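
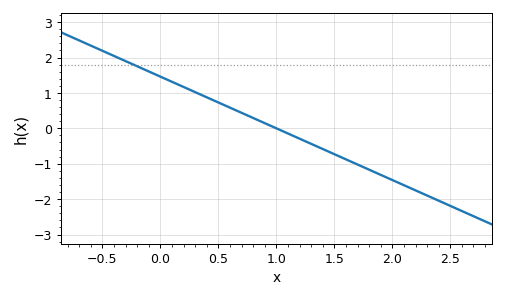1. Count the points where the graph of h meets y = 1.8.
1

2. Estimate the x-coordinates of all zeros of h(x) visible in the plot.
1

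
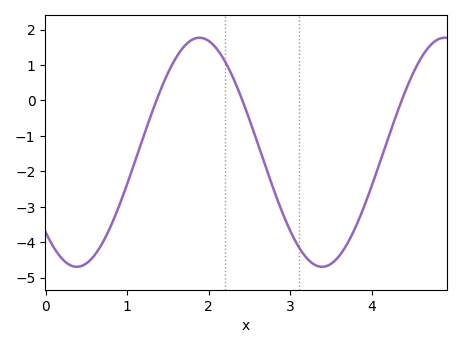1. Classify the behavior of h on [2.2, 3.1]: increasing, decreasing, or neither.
decreasing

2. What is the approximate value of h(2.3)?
0.6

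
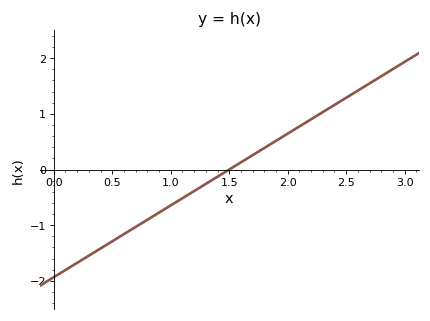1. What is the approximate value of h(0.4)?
-1.42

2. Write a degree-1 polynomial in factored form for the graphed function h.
y = 1.29(x - 1.5)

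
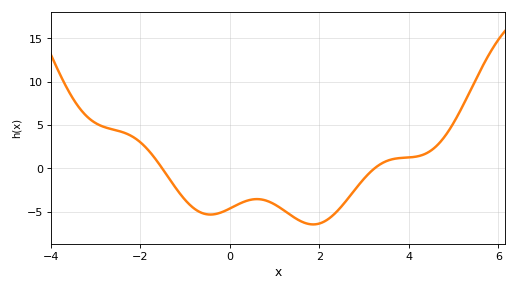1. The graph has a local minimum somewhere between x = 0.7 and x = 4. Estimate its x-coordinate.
1.8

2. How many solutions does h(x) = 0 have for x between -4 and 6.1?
2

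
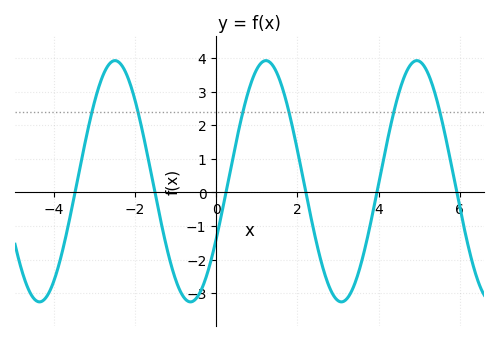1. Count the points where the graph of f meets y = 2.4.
6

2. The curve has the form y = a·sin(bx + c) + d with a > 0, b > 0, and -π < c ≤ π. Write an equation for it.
y = 3.59sin(1.7x - 0.5) + 0.33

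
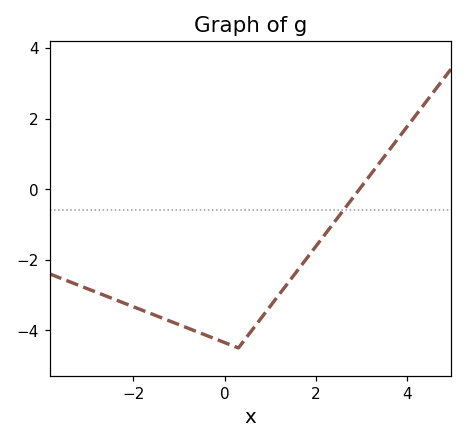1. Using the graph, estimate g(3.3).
0.591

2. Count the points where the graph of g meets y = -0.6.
1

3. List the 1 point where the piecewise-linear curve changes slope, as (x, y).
(0.3, -4.5)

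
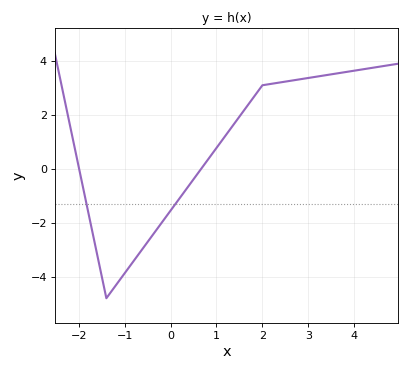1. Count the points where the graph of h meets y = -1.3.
2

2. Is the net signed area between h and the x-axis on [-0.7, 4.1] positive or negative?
positive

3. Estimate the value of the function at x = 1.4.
1.71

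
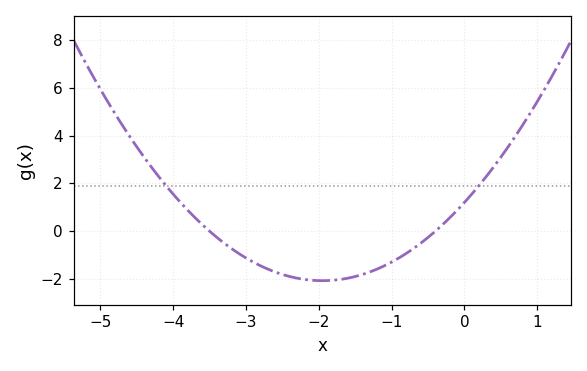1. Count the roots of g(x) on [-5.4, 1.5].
2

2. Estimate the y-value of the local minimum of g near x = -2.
-2.07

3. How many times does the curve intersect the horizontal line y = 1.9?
2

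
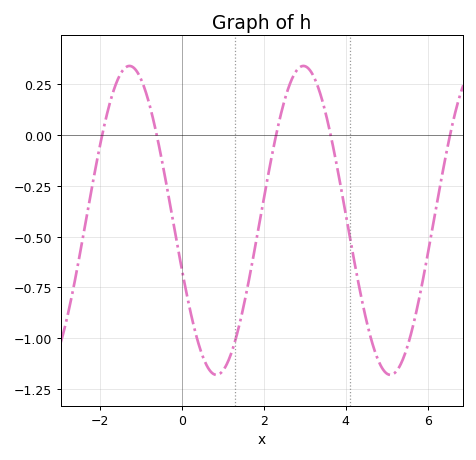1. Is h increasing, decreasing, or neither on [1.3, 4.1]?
neither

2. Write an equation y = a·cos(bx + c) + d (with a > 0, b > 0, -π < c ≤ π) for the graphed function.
y = 0.76cos(1.48x + 1.89) - 0.42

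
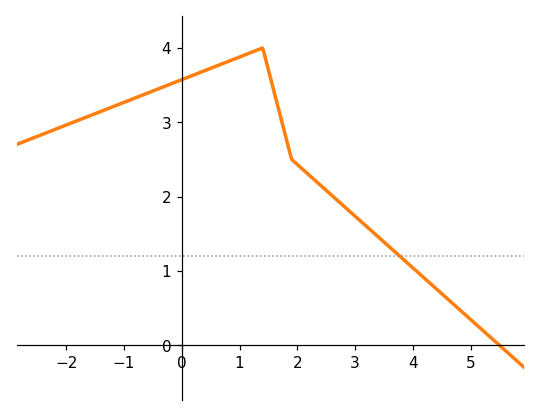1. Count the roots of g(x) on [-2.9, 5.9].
1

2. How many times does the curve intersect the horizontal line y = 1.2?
1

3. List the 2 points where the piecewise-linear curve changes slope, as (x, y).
(1.4, 4); (1.9, 2.5)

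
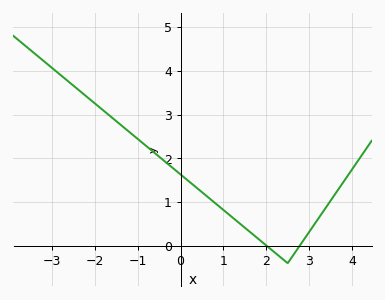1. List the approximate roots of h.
2.01, 2.78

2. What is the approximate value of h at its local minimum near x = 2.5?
-0.398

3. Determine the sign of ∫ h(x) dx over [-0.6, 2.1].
positive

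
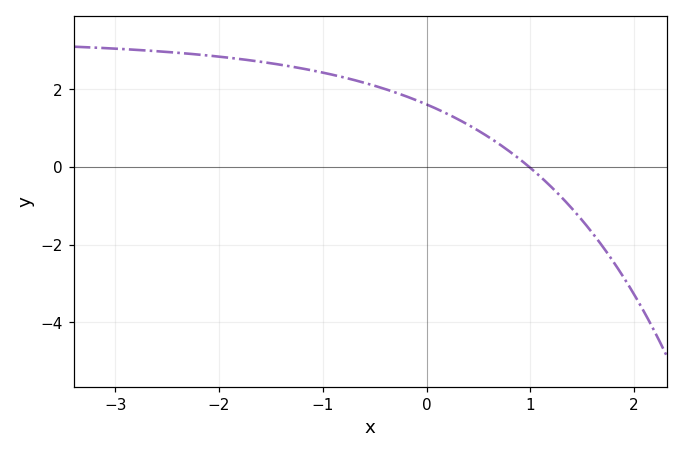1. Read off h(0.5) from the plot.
0.924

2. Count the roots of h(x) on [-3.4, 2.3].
1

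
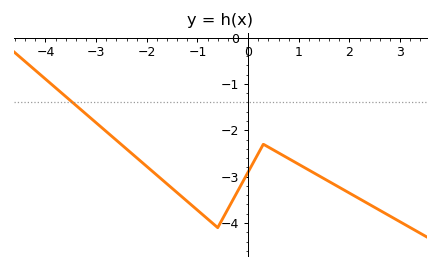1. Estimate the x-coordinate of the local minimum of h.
-0.6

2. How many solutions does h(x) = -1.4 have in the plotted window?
1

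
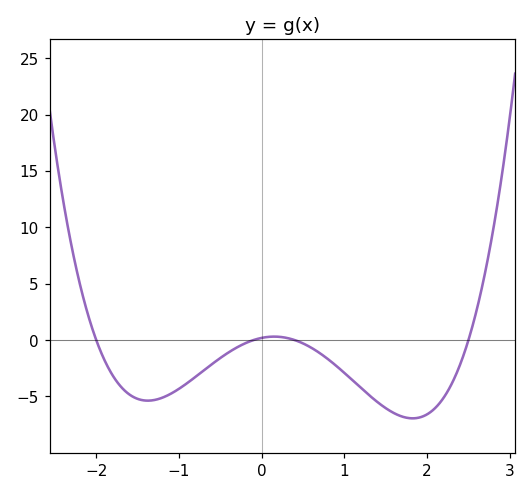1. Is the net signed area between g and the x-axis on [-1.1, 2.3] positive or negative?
negative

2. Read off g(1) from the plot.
-3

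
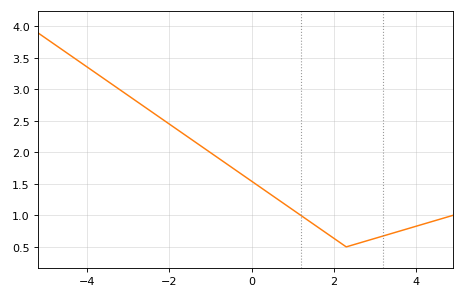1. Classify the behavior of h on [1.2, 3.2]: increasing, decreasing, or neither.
neither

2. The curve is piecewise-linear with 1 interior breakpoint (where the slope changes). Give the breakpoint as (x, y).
(2.3, 0.5)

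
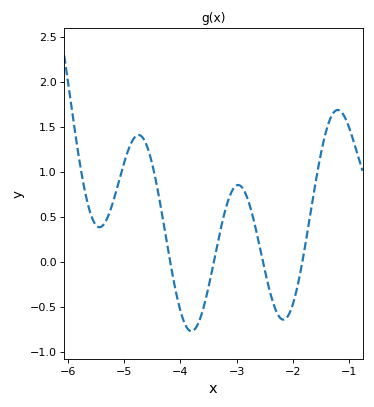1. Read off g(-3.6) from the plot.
-0.533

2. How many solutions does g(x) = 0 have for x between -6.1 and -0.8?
4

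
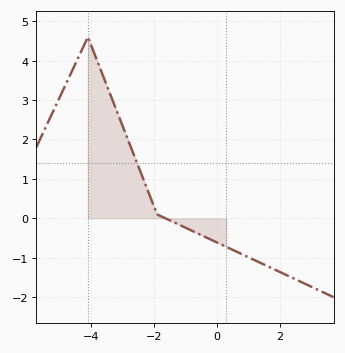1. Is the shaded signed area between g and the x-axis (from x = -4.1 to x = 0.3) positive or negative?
positive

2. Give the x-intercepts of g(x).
-1.63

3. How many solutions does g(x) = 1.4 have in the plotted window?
1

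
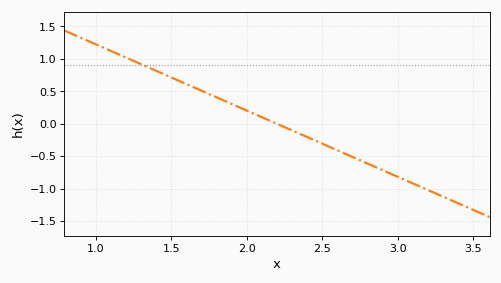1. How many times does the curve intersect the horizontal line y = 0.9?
1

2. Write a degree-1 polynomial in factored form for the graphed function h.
y = -1.02(x - 2.2)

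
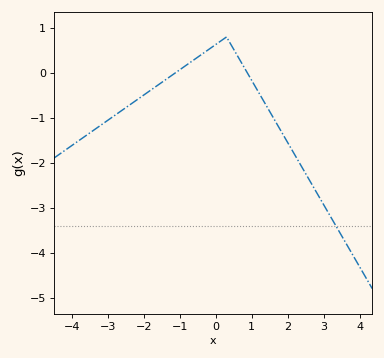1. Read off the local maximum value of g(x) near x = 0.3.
0.8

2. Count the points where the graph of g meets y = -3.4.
1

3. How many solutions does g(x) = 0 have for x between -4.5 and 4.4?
2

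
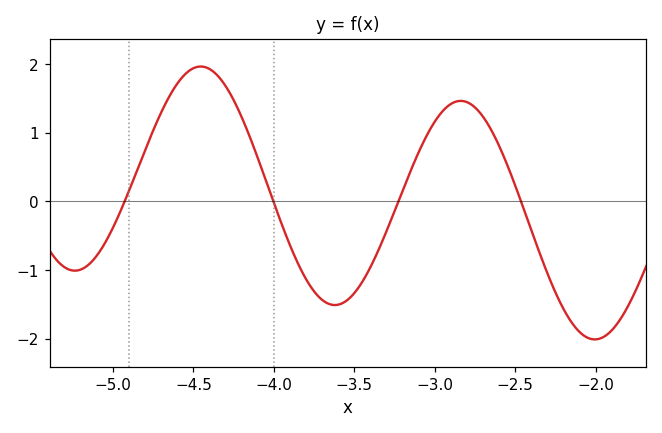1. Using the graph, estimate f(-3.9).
-0.638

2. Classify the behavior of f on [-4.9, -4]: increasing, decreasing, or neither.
neither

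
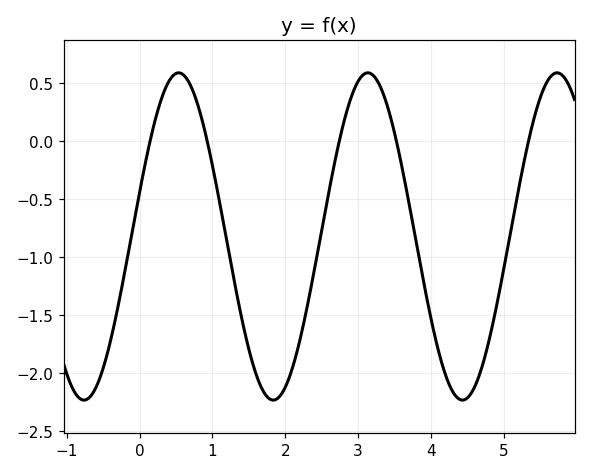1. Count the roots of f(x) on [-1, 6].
5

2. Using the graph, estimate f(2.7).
-0.116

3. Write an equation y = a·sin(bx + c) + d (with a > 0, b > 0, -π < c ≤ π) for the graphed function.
y = 1.41sin(2.42x + 0.272) - 0.82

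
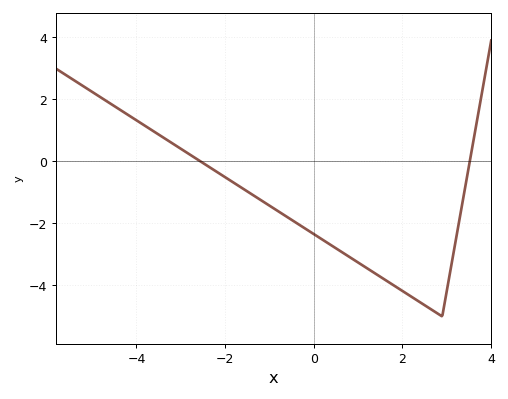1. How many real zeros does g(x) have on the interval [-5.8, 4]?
2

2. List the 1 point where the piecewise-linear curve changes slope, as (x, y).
(2.9, -5)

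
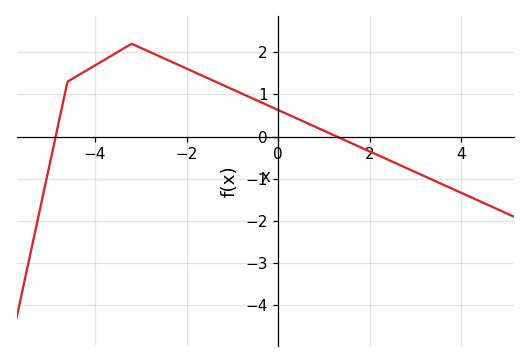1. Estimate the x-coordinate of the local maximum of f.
-3.2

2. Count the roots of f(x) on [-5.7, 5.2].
2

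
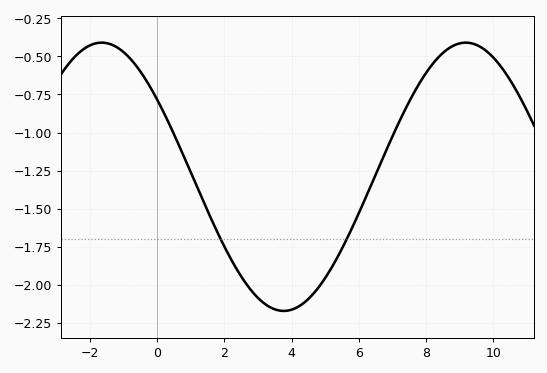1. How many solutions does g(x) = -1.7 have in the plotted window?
2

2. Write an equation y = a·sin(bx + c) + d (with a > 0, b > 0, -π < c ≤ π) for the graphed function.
y = 0.88sin(0.58x + 2.5) - 1.29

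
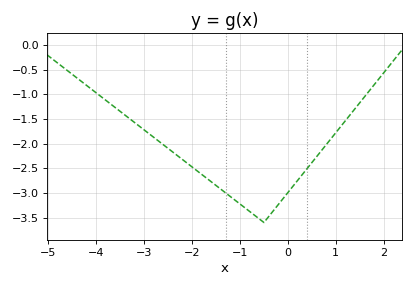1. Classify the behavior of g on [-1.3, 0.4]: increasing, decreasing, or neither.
neither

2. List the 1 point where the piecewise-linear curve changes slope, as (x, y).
(-0.5, -3.6)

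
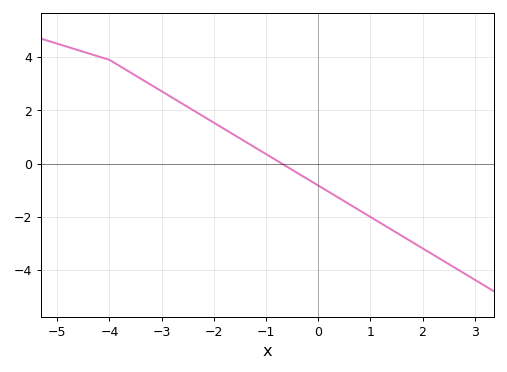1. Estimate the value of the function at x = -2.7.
2.4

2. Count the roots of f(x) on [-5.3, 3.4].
1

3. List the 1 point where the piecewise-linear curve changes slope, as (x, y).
(-4, 3.9)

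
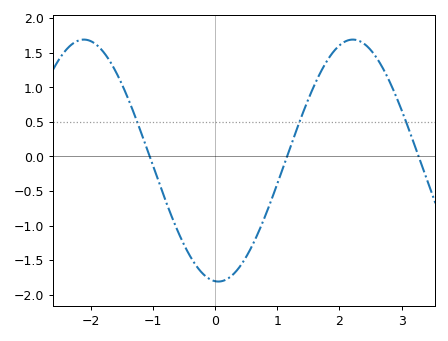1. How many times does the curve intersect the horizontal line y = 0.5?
3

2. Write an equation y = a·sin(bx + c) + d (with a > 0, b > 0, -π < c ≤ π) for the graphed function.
y = 1.75sin(1.4x - 1.6) - 0.06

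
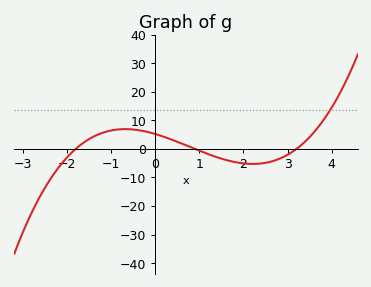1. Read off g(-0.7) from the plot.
6.93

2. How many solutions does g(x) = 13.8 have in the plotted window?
1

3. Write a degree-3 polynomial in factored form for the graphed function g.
y = 1.01(x + 1.8)(x - 0.9)(x - 3.2)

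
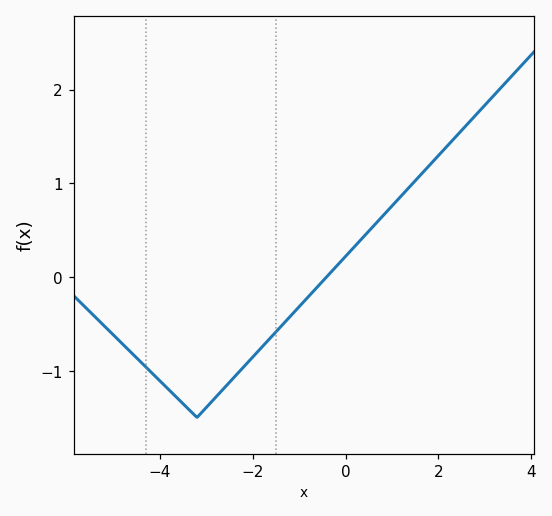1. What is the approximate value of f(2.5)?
1.6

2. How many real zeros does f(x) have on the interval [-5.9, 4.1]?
1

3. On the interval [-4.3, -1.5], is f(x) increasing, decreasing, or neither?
neither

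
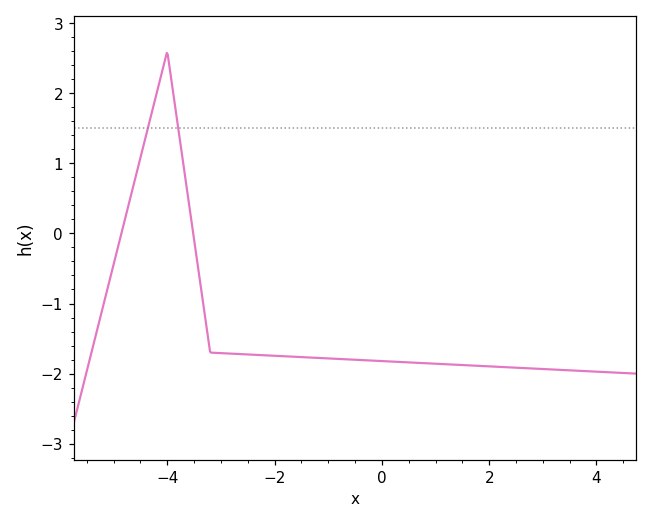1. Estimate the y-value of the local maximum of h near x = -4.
2.6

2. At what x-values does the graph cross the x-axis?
-4.8, -3.6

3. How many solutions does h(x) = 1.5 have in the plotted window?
2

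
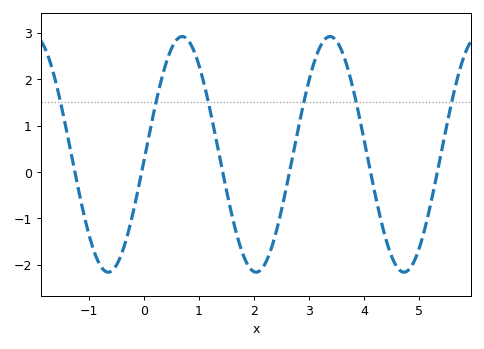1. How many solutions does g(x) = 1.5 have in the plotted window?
6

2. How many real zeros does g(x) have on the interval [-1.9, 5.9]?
6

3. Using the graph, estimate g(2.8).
0.9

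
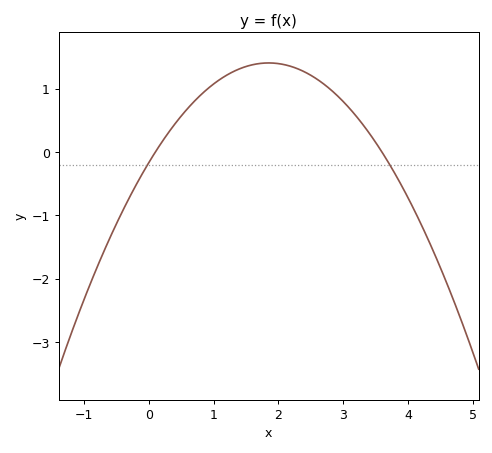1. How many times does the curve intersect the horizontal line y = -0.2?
2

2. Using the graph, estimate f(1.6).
1.4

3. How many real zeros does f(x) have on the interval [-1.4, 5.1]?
2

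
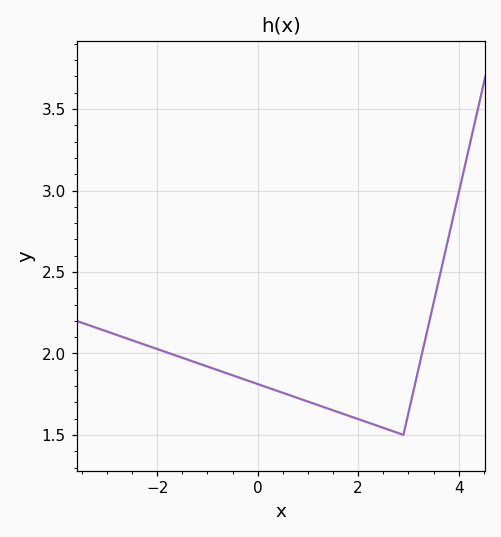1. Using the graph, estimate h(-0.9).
1.9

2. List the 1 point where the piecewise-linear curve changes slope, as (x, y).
(2.9, 1.5)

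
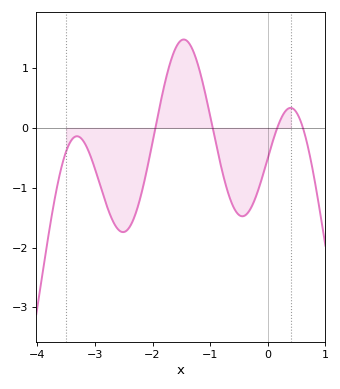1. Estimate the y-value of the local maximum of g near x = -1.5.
1.5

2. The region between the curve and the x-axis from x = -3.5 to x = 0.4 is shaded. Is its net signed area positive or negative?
negative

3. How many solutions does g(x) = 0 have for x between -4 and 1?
4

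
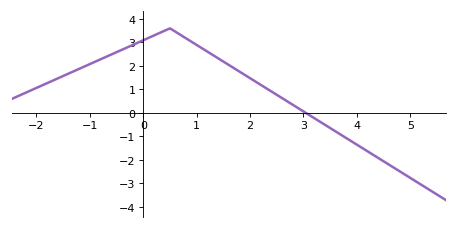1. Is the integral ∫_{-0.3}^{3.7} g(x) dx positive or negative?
positive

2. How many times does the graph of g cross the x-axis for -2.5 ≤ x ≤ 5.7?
1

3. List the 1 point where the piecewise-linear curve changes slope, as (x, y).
(0.5, 3.6)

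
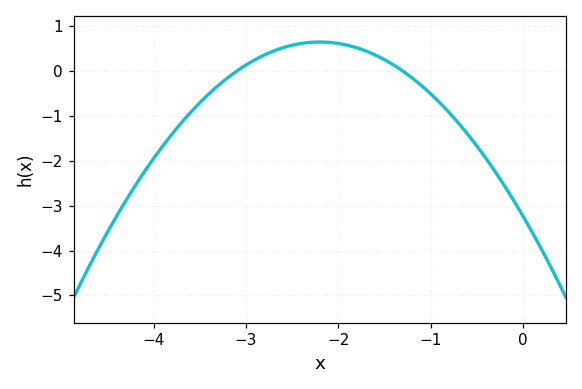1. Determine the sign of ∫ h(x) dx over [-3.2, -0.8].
positive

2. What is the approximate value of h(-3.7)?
-1.2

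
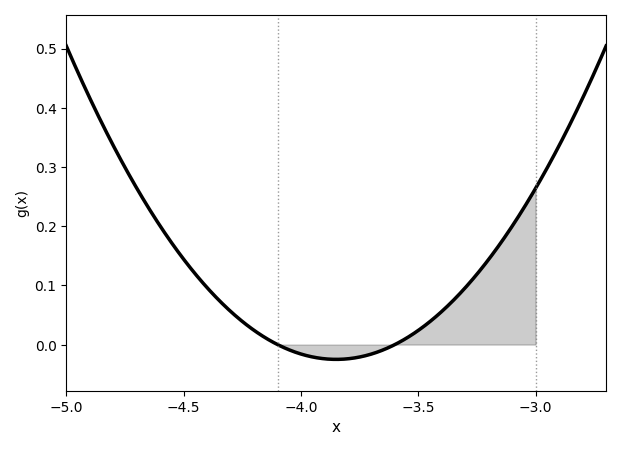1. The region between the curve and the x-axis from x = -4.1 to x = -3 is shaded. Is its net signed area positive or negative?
positive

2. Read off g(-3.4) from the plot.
0.056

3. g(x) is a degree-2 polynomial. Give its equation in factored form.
y = 0.4(x + 4.1)(x + 3.6)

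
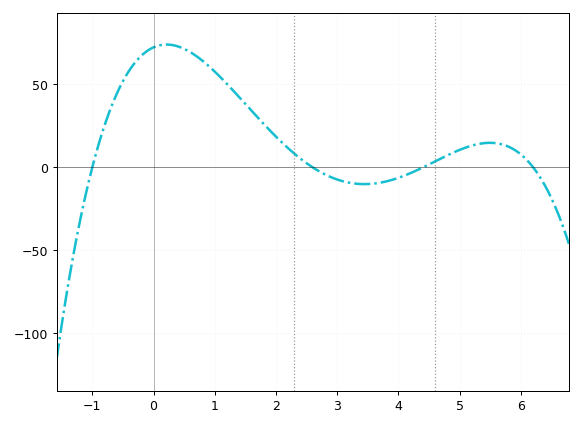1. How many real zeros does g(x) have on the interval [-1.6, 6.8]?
4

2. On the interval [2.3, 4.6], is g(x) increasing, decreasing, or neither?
neither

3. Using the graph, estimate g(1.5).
38.2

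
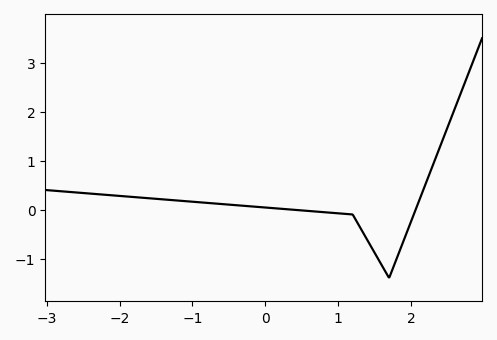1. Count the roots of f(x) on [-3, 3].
2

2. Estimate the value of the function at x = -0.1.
0.054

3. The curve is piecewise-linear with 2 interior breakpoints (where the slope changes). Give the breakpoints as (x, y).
(1.2, -0.1); (1.7, -1.4)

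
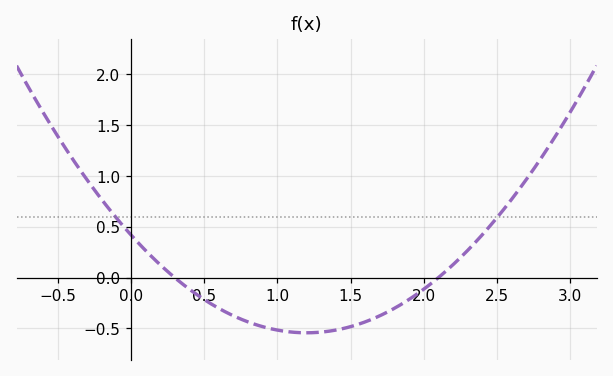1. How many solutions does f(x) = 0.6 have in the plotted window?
2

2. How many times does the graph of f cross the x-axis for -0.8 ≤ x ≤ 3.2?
2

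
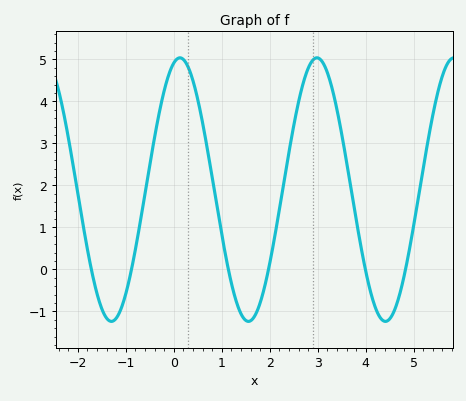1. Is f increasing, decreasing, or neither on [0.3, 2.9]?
neither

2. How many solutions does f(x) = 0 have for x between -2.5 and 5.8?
6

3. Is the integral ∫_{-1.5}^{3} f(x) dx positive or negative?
positive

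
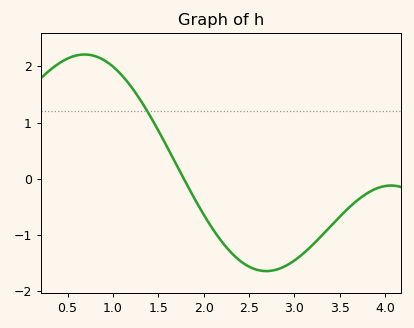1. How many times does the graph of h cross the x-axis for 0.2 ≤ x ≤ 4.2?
1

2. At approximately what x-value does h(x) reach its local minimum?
2.69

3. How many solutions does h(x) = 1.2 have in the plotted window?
1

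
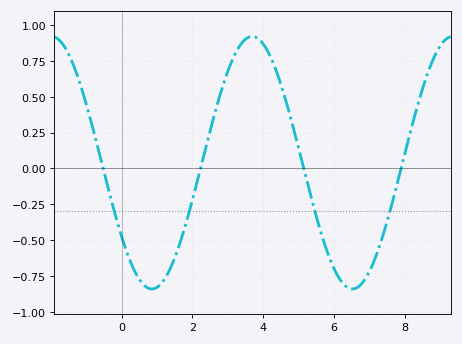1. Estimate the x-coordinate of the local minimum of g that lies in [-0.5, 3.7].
0.853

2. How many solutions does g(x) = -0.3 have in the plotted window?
4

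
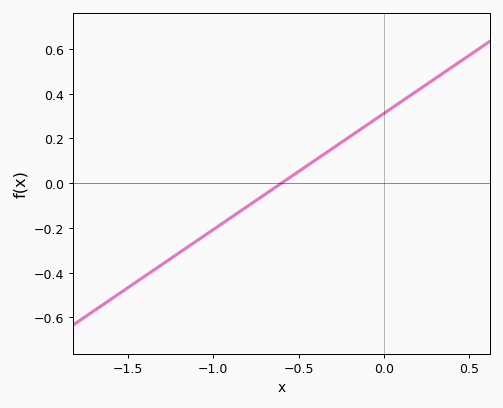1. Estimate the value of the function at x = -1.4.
-0.416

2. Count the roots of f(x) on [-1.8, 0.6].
1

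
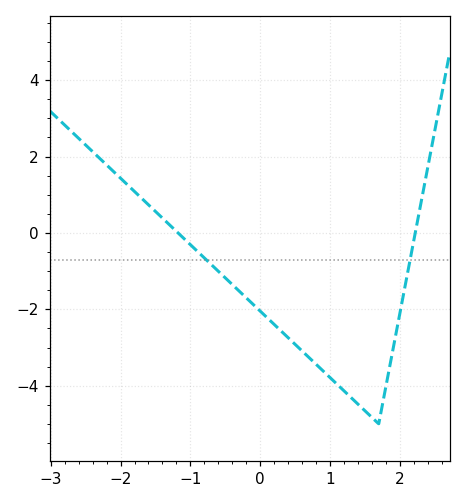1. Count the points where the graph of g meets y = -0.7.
2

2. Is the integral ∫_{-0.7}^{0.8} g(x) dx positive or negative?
negative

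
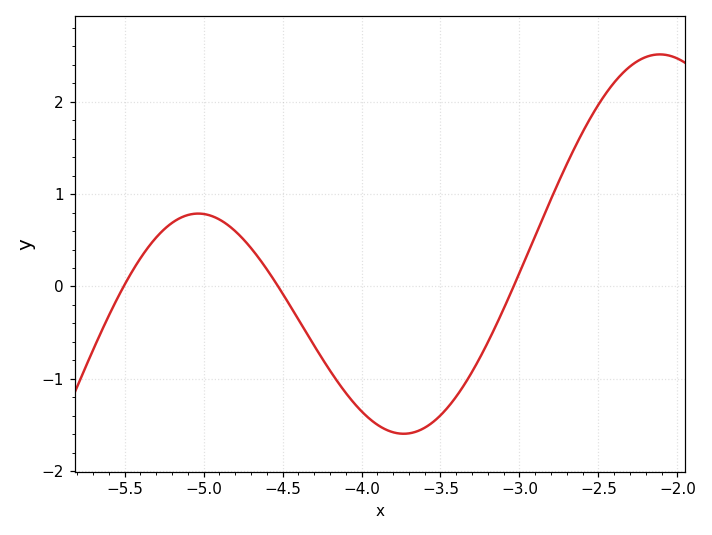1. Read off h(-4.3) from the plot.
-0.64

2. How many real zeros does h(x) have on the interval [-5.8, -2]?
3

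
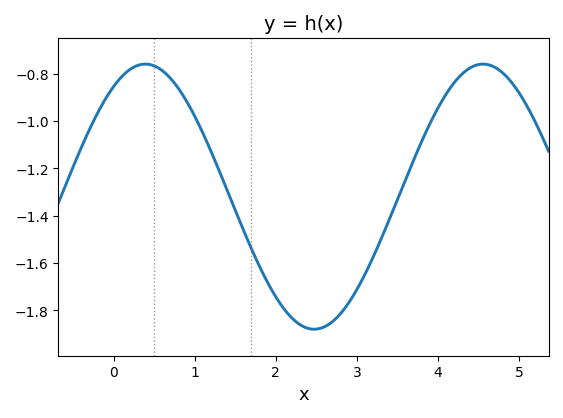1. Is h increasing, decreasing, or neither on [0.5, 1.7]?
decreasing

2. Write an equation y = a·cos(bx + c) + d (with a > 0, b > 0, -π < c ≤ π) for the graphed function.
y = 0.56cos(1.5x - 0.59) - 1.32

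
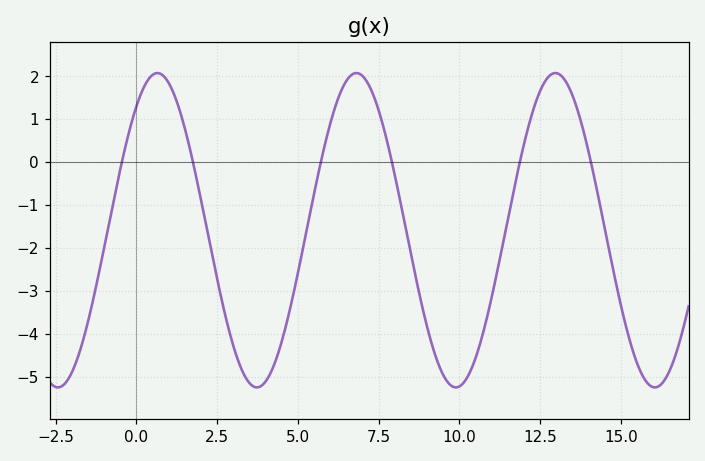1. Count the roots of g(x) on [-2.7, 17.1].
6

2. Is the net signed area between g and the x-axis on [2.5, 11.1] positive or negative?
negative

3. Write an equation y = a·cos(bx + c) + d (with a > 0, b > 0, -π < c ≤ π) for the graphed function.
y = 3.66cos(1x - 0.66) - 1.58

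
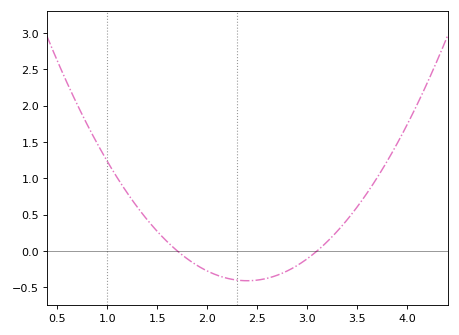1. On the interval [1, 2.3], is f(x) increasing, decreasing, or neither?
decreasing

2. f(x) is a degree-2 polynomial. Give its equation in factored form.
y = 0.84(x - 1.7)(x - 3.1)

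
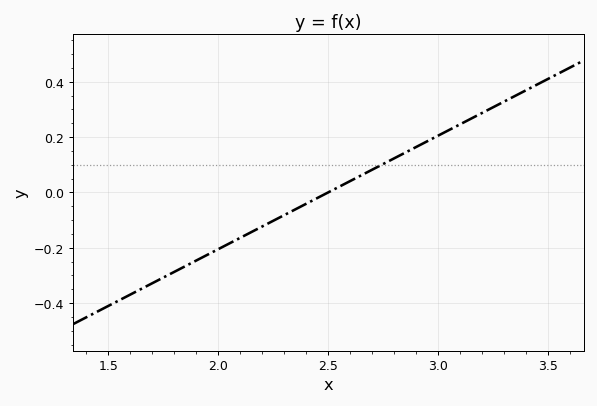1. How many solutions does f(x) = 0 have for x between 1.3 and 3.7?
1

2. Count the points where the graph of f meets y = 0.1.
1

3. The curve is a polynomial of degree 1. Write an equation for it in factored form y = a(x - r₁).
y = 0.41(x - 2.5)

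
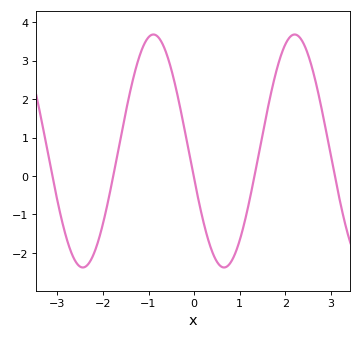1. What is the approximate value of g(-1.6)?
1.1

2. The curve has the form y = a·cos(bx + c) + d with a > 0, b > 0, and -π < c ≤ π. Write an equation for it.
y = 3.03cos(2x + 1.8) + 0.65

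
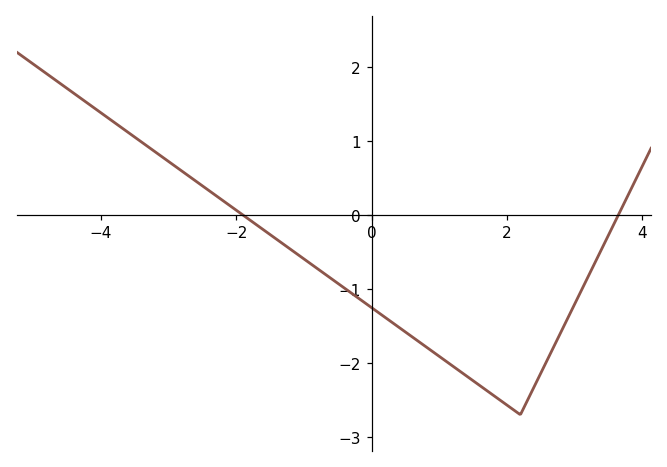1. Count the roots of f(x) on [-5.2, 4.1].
2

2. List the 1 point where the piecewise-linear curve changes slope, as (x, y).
(2.2, -2.7)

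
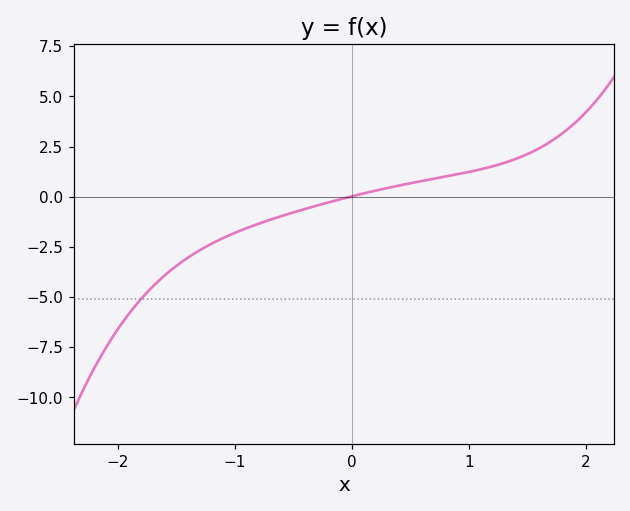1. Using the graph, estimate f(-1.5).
-3.45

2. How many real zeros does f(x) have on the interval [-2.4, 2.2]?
1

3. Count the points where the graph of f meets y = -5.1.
1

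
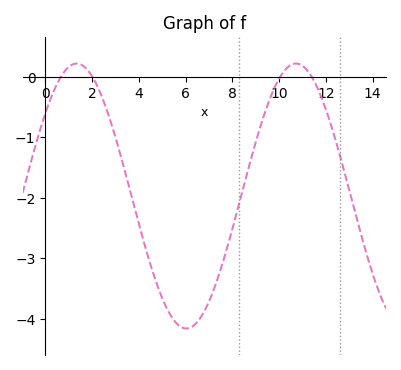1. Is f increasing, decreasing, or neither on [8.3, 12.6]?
neither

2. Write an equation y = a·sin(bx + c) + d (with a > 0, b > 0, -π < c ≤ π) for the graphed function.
y = 2.19sin(0.67x + 0.67) - 1.97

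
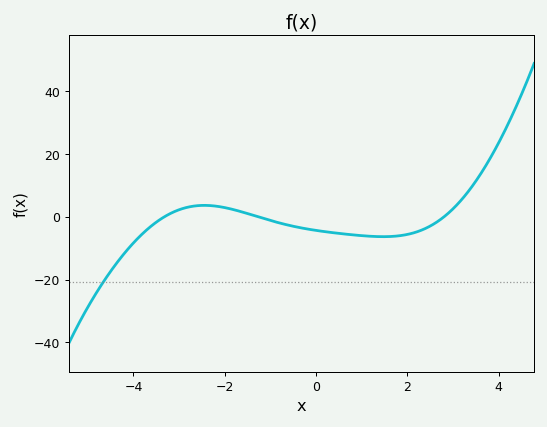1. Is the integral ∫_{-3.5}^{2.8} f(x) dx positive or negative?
negative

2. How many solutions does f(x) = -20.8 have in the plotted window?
1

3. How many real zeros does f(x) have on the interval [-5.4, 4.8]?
3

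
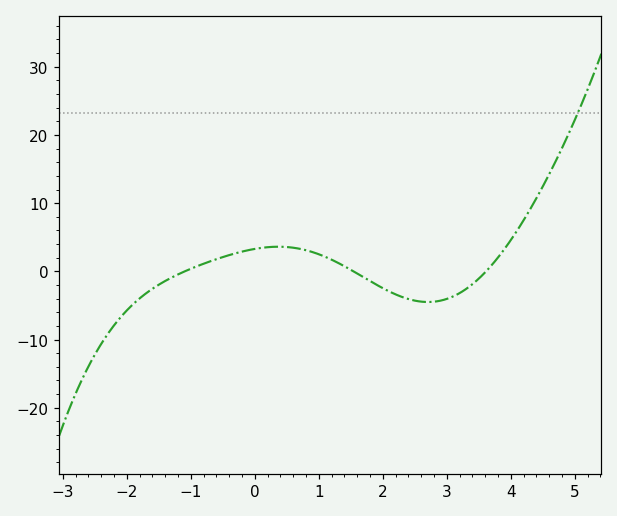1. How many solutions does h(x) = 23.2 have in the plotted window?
1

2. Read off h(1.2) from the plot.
1.71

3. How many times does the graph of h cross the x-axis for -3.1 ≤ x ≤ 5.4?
3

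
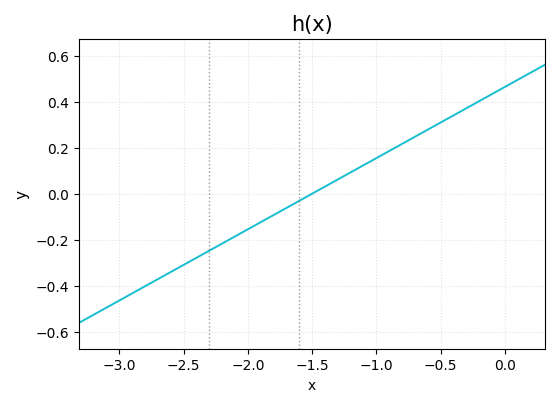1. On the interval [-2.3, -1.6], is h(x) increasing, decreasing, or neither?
increasing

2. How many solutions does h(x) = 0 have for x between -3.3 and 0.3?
1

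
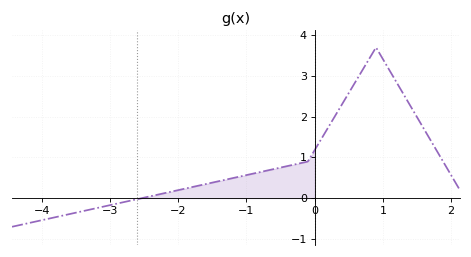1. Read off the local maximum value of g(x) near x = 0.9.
3.7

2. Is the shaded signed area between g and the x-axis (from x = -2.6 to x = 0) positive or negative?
positive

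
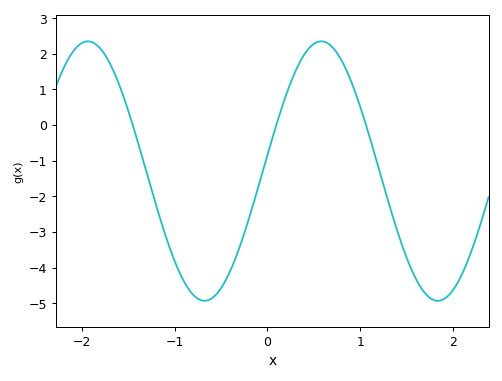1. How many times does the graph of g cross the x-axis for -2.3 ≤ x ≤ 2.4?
3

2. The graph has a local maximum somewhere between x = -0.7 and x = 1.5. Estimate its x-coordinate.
0.579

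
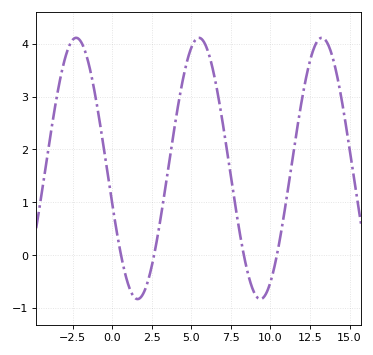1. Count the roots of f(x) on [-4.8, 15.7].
4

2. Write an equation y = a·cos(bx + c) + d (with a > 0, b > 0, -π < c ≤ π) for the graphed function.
y = 2.47cos(0.81x + 1.84) + 1.64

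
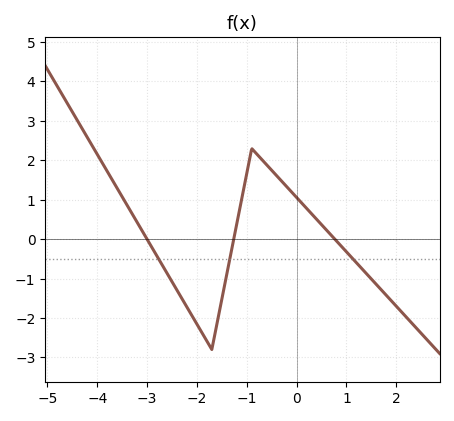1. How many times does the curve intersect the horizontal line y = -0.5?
3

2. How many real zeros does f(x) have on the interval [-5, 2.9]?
3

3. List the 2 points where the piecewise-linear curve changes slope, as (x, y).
(-1.7, -2.8); (-0.9, 2.3)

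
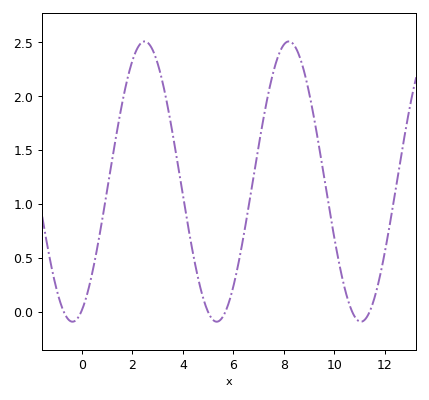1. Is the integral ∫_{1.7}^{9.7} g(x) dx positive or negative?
positive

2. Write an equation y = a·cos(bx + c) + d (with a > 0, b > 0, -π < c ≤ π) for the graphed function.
y = 1.3cos(1.1x - 2.7) + 1.21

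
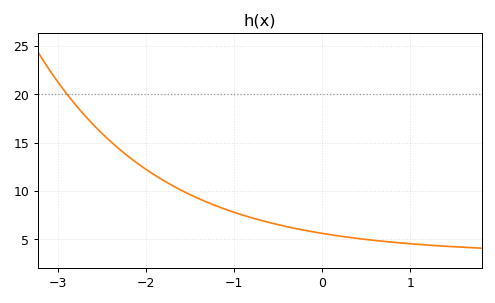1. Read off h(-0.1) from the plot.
5.79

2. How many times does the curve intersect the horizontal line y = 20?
1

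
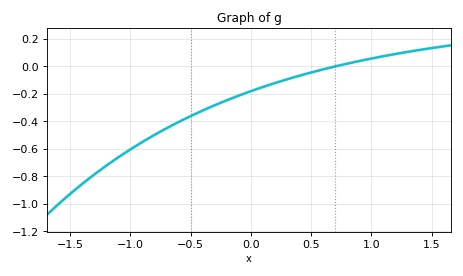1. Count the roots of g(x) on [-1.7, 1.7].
1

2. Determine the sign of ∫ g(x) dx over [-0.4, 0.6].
negative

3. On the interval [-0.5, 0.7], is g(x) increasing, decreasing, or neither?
increasing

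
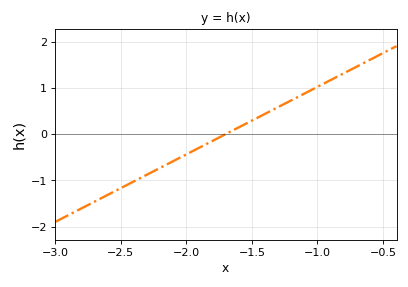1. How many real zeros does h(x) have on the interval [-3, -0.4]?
1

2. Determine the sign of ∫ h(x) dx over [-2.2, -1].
positive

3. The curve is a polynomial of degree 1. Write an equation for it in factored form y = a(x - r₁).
y = 1.46(x + 1.7)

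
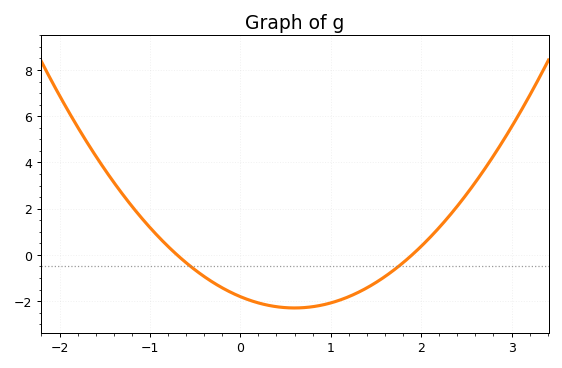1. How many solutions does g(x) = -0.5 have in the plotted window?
2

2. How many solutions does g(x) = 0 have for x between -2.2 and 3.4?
2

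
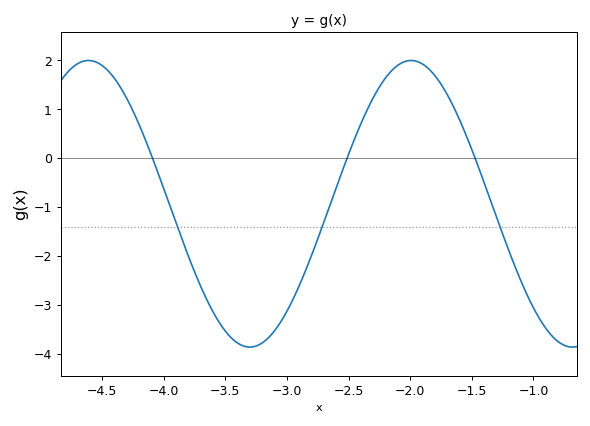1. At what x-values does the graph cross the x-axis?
-4.09, -2.51, -1.47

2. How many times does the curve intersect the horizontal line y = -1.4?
3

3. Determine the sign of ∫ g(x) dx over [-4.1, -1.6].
negative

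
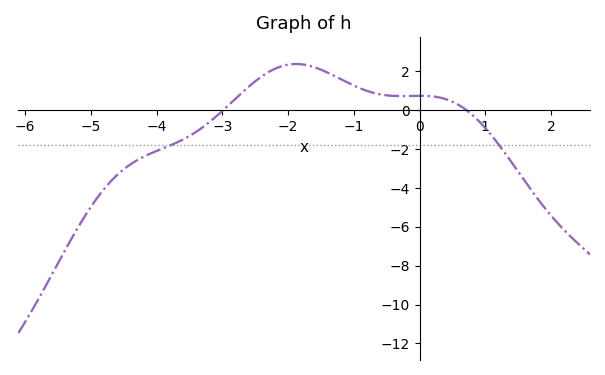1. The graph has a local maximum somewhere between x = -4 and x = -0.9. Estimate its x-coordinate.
-1.88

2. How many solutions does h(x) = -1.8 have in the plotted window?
2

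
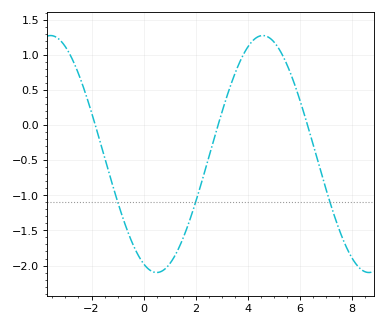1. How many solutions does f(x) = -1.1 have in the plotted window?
3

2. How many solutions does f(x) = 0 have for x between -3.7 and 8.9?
3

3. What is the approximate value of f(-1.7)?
-0.194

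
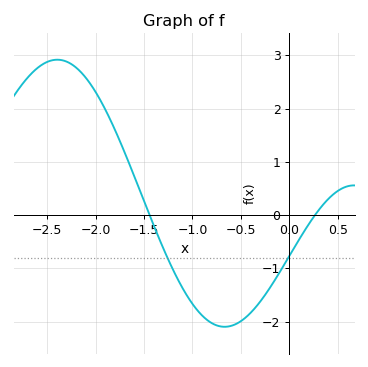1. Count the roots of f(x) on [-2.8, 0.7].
2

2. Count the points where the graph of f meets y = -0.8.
2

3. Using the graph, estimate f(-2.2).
2.8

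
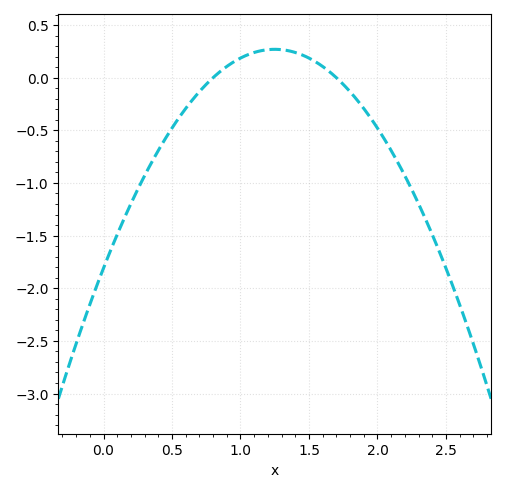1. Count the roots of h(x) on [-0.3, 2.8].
2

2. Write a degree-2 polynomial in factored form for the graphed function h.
y = -1.33(x - 0.8)(x - 1.7)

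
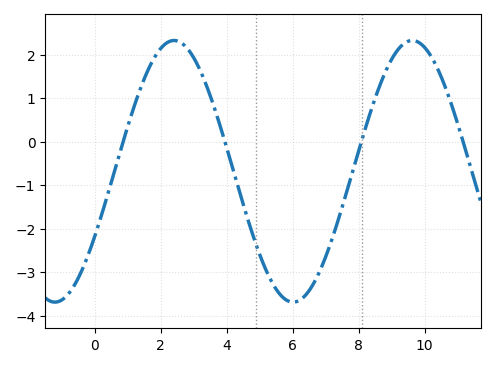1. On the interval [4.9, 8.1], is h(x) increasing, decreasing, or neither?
neither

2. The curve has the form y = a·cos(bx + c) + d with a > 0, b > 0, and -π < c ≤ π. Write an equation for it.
y = 3.01cos(0.87x - 2.1) - 0.68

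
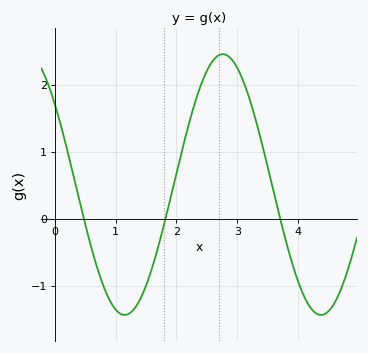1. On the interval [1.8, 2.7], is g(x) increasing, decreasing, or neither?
increasing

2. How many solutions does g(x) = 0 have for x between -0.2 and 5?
3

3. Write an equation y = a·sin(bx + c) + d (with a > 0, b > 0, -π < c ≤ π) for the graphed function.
y = 1.95sin(1.9x + 2.5) + 0.51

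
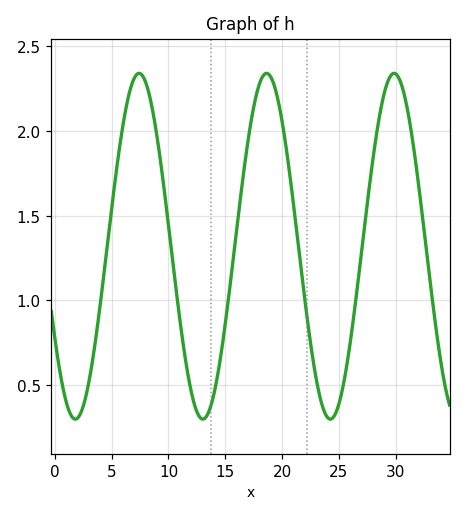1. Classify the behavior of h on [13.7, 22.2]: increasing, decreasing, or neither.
neither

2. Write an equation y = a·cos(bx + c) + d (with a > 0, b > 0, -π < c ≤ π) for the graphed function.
y = 1.02cos(0.56x + 2.1) + 1.32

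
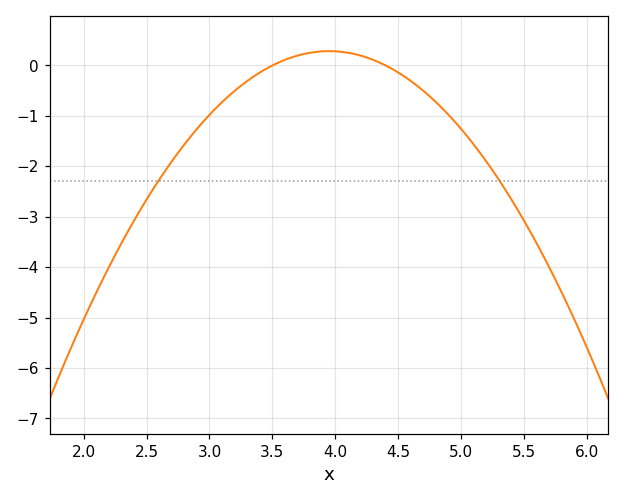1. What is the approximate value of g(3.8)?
0.3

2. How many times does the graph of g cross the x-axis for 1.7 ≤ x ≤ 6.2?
2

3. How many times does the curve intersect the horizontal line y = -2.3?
2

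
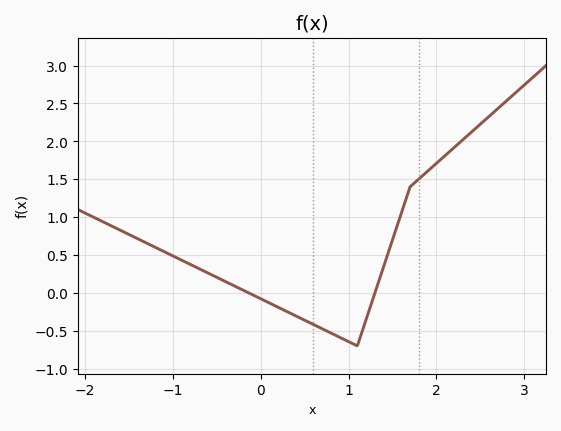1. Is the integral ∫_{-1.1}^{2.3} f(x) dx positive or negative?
positive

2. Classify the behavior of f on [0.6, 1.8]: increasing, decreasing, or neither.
neither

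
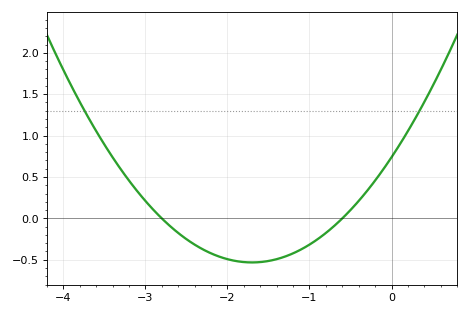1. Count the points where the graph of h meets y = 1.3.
2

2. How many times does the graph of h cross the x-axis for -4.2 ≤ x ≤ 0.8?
2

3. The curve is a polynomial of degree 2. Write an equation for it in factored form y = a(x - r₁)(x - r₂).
y = 0.44(x + 2.8)(x + 0.6)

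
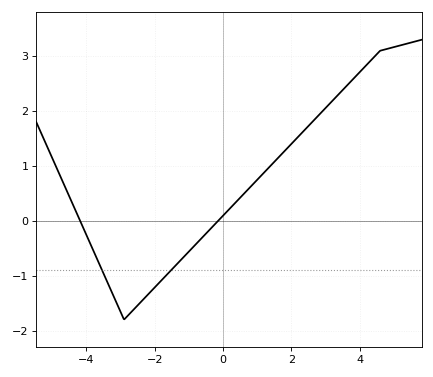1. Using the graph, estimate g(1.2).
0.9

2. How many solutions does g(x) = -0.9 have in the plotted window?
2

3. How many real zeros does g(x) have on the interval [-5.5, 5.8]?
2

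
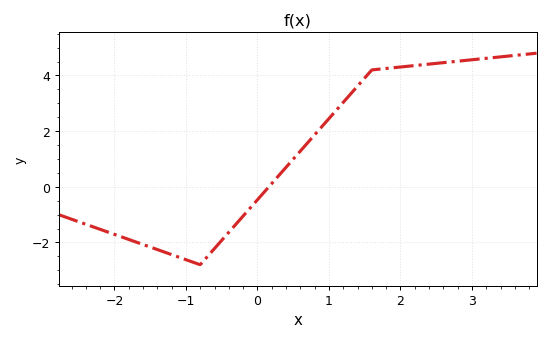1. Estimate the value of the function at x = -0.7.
-2.51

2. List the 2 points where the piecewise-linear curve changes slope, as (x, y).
(-0.8, -2.8); (1.6, 4.2)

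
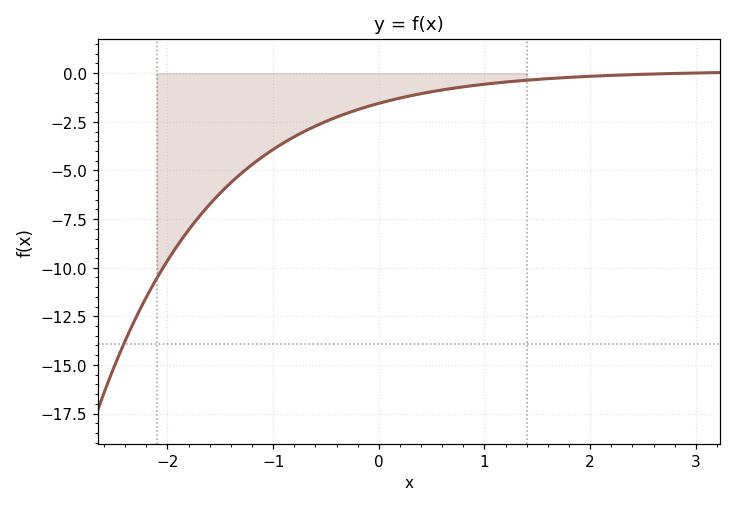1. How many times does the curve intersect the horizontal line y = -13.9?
1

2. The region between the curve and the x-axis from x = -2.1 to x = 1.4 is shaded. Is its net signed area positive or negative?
negative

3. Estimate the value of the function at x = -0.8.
-3.27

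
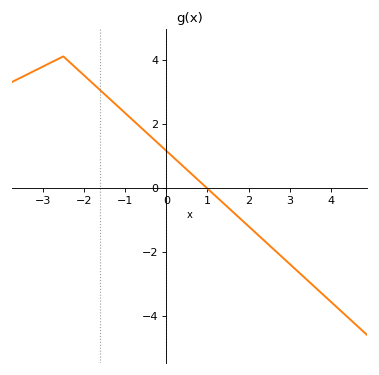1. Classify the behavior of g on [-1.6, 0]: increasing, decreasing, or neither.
decreasing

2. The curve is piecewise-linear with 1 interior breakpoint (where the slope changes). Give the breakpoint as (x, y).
(-2.5, 4.1)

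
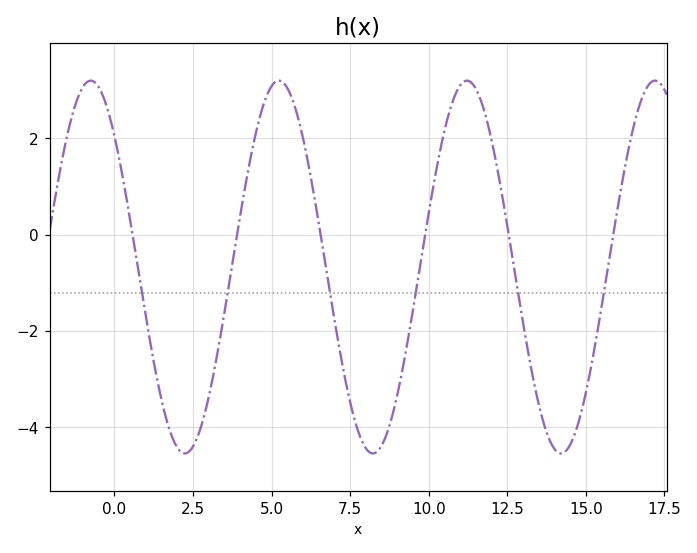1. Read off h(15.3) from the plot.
-2.2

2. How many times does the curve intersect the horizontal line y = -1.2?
6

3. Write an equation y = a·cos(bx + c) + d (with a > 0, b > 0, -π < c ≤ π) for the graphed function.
y = 3.87cos(1.1x + 0.79) - 0.67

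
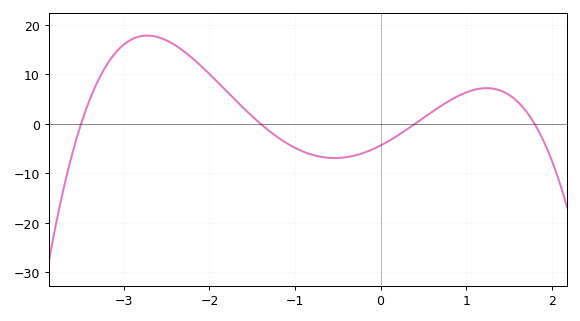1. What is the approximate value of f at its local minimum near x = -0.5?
-6.89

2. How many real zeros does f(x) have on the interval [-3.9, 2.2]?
4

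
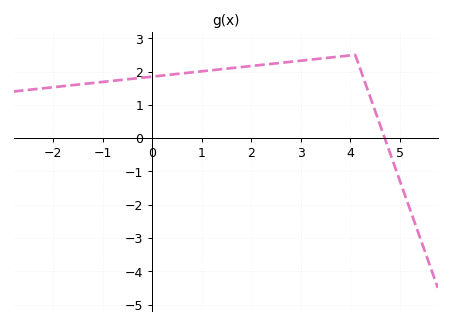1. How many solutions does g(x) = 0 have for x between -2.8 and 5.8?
1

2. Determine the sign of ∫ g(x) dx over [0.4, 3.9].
positive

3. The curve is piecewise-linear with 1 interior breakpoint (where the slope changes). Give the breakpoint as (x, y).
(4.1, 2.5)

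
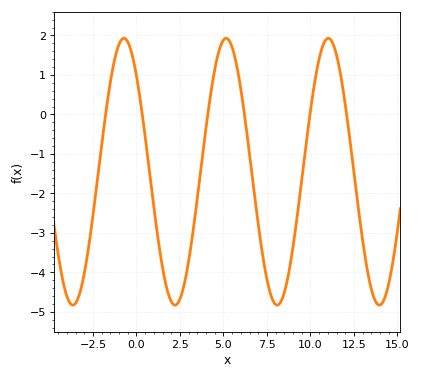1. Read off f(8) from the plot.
-4.8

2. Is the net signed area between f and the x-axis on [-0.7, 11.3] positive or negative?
negative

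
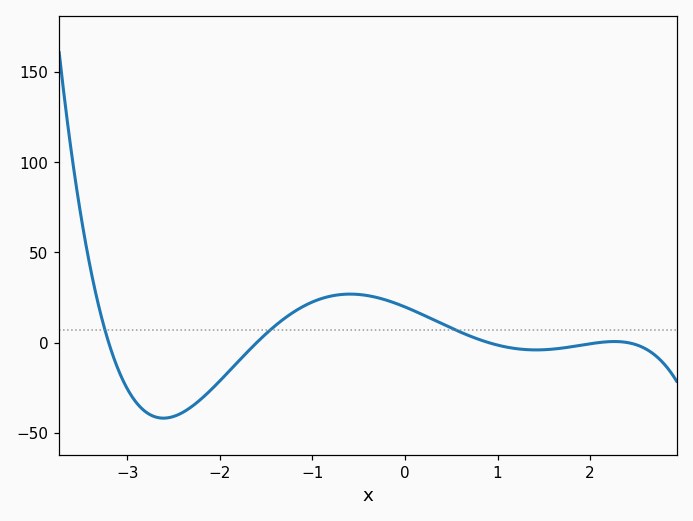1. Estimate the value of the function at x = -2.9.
-33.4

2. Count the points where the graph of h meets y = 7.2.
3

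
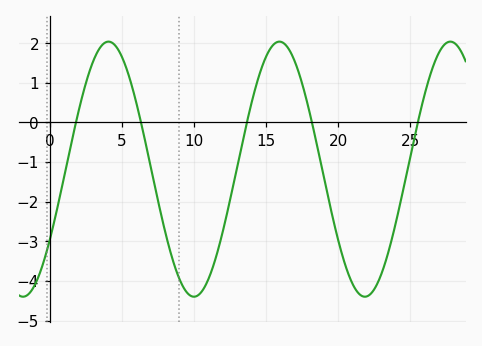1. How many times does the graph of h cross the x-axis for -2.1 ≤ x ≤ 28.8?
5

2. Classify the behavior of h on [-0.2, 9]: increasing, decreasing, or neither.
neither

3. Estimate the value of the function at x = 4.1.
2.04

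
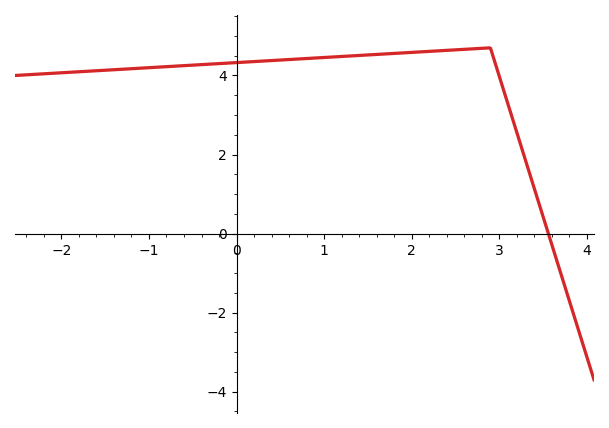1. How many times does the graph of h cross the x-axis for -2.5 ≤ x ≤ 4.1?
1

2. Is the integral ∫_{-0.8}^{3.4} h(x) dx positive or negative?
positive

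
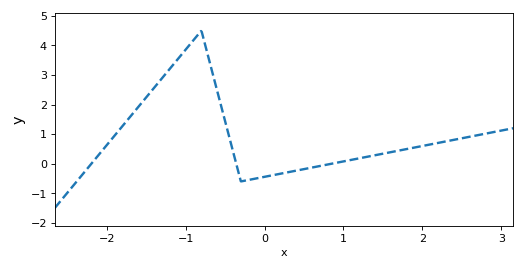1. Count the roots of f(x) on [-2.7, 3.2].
3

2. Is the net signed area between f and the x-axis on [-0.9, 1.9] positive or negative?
positive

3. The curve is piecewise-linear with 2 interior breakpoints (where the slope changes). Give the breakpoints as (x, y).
(-0.8, 4.5); (-0.3, -0.6)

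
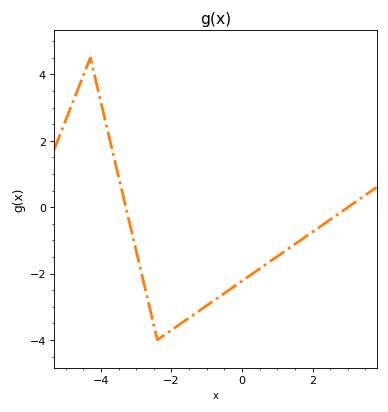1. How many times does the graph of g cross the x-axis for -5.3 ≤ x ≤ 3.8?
2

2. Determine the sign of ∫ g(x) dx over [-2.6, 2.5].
negative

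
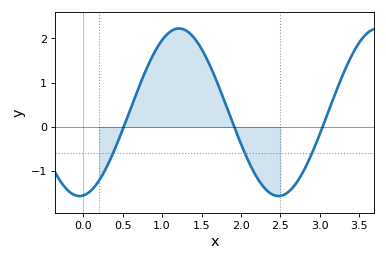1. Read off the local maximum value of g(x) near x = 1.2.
2.22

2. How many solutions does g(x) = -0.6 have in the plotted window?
3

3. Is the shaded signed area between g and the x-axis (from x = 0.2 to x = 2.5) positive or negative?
positive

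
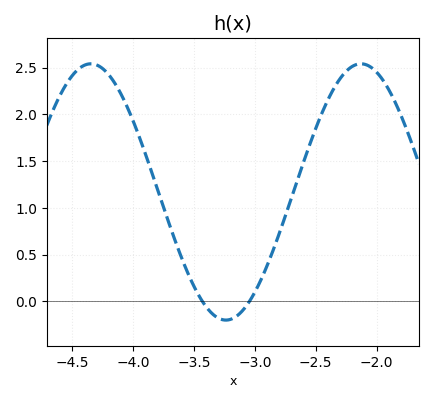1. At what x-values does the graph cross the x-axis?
-3.45, -3.05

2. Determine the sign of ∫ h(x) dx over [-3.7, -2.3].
positive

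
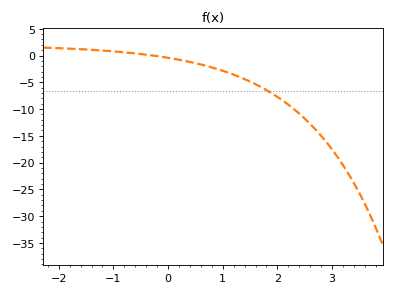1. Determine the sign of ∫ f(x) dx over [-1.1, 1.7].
negative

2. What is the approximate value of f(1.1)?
-3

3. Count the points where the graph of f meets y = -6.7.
1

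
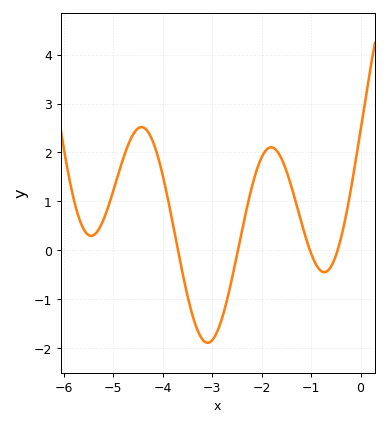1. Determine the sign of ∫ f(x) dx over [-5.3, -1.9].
positive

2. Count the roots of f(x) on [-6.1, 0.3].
4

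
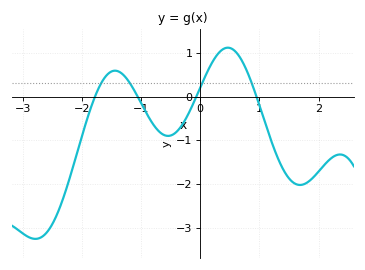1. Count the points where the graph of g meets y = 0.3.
4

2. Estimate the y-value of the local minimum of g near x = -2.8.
-3.26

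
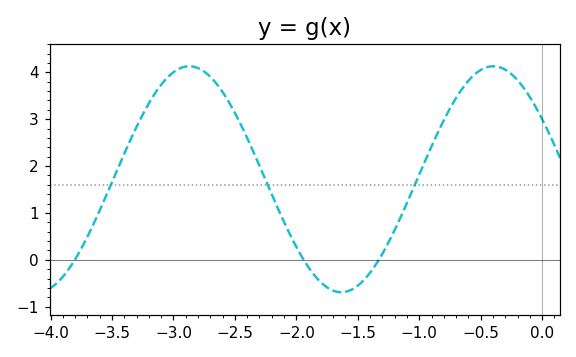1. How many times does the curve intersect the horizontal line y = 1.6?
3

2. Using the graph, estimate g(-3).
4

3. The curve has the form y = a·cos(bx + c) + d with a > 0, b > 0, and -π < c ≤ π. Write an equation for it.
y = 2.41cos(2.5x + 1) + 1.72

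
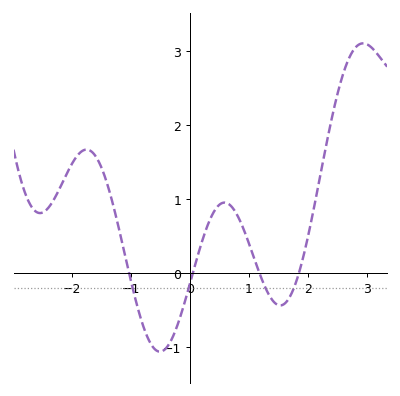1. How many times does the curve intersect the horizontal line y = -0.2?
4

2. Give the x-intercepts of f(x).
-1.03, 0.048, 1.18, 1.85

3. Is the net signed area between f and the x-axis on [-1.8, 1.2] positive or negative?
positive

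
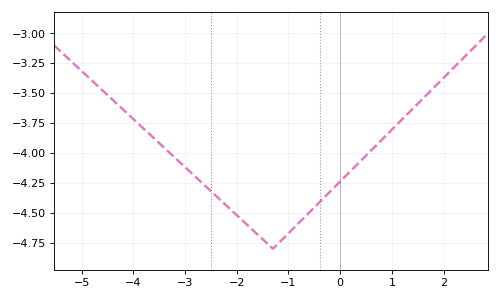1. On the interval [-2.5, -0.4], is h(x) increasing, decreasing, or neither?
neither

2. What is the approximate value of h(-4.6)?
-3.45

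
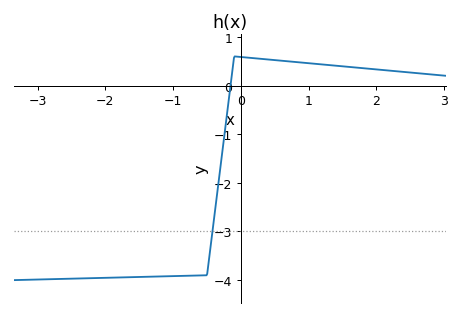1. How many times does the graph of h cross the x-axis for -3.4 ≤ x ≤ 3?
1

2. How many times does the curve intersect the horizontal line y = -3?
1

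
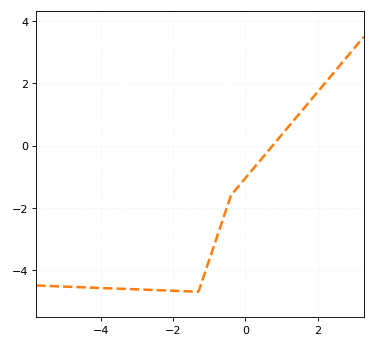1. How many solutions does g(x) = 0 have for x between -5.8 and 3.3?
1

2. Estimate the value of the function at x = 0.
-1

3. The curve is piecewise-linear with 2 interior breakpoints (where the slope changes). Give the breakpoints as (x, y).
(-1.3, -4.7); (-0.4, -1.6)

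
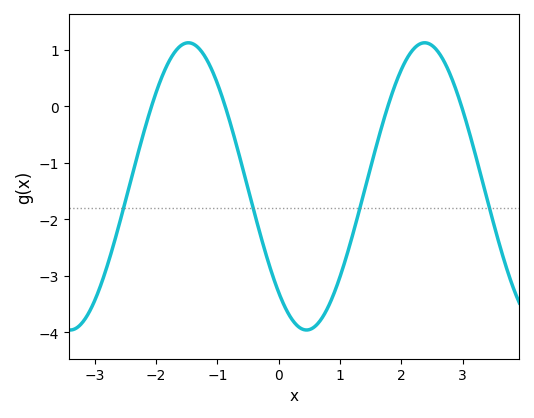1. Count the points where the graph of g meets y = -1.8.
4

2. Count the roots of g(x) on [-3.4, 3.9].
4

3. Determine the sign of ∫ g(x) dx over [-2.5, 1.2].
negative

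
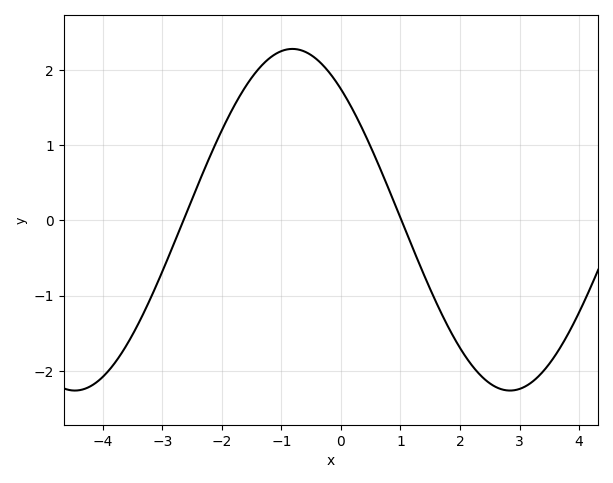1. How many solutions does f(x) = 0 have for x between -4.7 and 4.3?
2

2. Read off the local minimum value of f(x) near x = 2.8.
-2.26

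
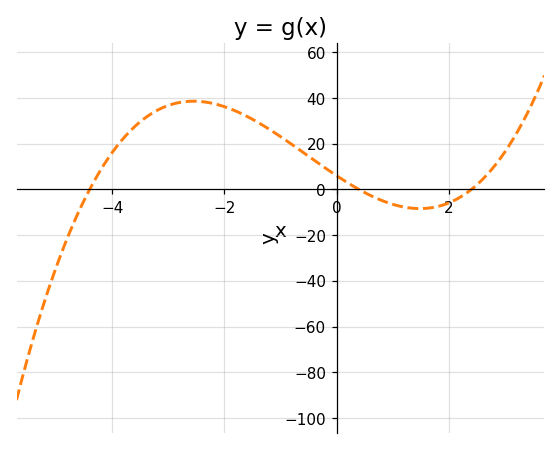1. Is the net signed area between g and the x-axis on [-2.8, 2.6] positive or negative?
positive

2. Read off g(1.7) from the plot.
-7.94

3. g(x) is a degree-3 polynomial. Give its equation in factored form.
y = 1.43(x + 4.4)(x - 0.4)(x - 2.4)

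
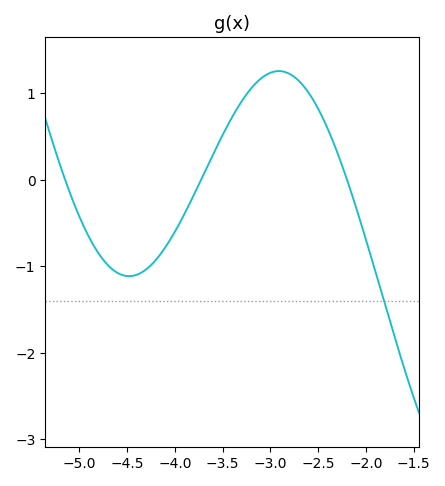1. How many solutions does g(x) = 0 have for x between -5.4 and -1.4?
3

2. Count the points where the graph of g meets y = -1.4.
1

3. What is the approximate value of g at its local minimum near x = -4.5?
-1.1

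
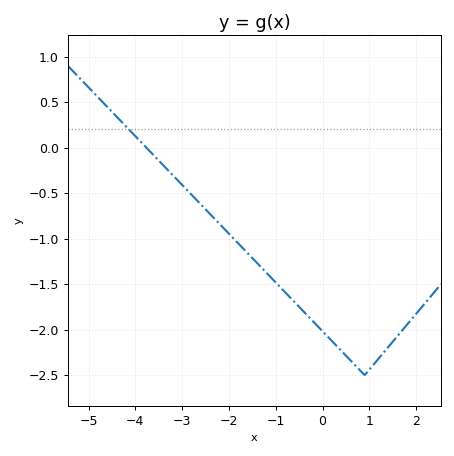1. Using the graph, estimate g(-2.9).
-0.45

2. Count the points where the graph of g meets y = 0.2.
1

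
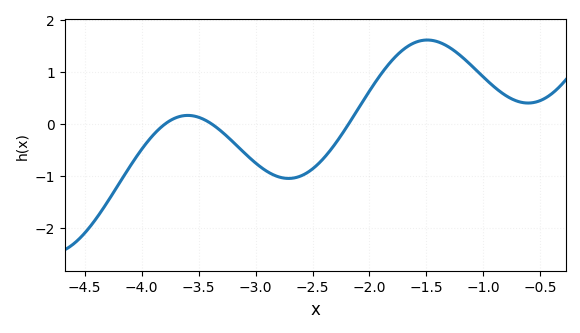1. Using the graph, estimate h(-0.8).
0.533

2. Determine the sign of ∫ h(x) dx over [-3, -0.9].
positive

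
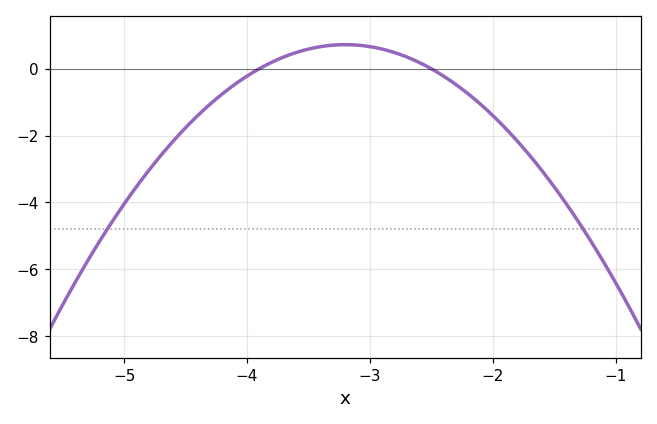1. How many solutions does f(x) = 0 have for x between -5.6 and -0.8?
2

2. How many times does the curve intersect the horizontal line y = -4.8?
2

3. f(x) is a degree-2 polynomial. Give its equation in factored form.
y = -1.47(x + 3.9)(x + 2.5)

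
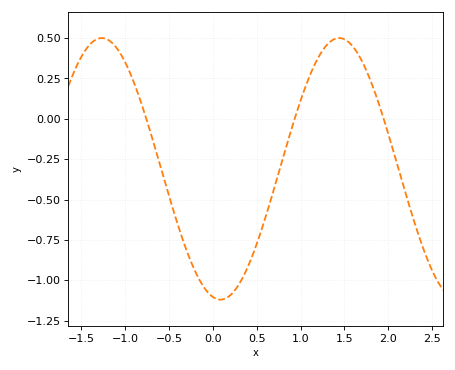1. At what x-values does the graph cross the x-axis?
-0.8, 0.9, 1.9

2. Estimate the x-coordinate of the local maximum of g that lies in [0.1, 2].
1.4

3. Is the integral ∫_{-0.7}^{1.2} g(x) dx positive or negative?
negative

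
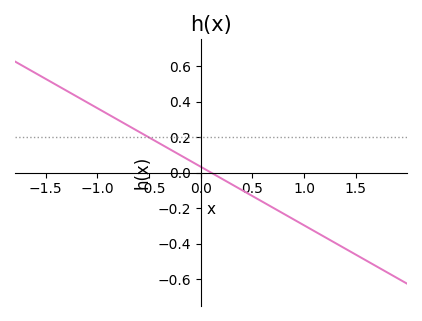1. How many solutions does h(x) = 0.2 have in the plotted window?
1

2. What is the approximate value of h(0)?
0.033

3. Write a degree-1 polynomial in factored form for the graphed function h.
y = -0.33(x - 0.1)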